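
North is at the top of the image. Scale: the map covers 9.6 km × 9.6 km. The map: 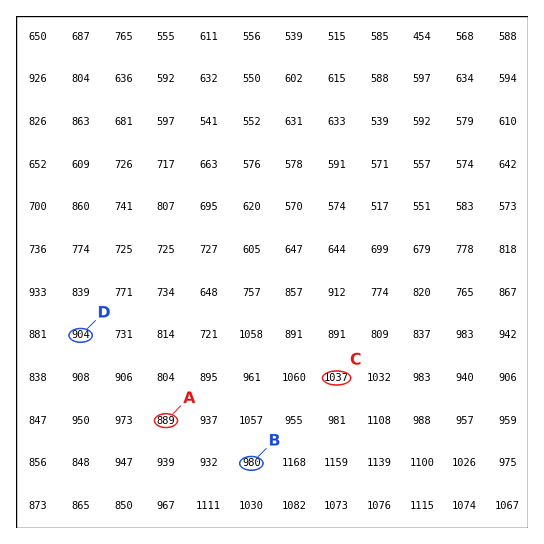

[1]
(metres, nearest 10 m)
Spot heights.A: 890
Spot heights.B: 980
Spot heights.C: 1040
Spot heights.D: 900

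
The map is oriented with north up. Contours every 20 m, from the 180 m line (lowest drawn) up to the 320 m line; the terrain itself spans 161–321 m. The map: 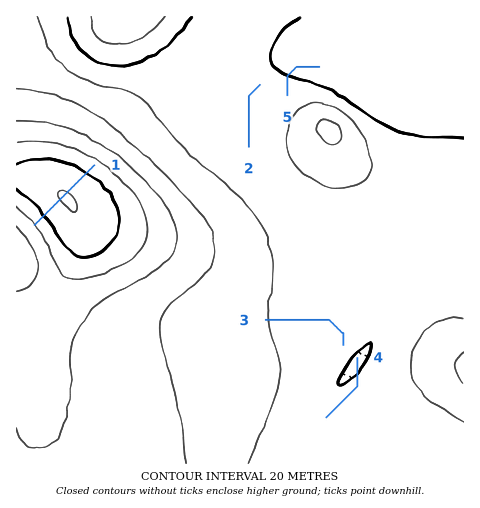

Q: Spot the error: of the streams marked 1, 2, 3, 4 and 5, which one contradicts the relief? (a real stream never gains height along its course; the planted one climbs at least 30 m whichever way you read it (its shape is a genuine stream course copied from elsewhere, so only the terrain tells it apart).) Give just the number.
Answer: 1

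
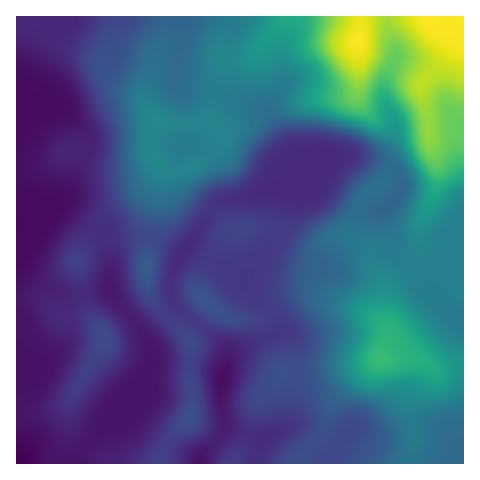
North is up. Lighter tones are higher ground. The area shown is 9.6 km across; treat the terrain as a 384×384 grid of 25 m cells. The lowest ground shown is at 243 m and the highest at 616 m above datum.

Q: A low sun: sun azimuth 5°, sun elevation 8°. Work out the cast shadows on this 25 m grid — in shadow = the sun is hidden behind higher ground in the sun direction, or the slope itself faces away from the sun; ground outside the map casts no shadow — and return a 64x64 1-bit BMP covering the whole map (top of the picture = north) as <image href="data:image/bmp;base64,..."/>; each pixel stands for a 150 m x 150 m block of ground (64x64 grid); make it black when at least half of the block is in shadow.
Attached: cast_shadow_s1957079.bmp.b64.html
<image width="64" height="64" href="data:image/bmp;base64,Qk0+AgAAAAAAAD4AAAAoAAAAQAAAAEAAAAABAAEAAAAAAAACAAATCwAAEwsAAAIAAAAAAAAA////AAAAAAAAAAAAAAAAAAAAAAAAAAAAAAAAAAAAAAAAAAAAAAAAAAAAAAAAAAAAAAAAAAAAAAAAAAAAAABgAAAAAAAAAPAAAAAAAAAA8AAAAAAAAADwAAAAAAAAAPgAAAAAAAAAPAAAAAAAAAAOAAAAAAAAAAAAAAAAAAAAAAAAAAAAAAAAAAAAAAAAAAAAAAAAAAAAAAAAAAAAAAAAAAAAAAAAAAAAAAAAAAAAAAAAAAAAAAAAAAAAAAAAAAAAAAAAAAAAAAAAAAAAAAAAAAAAAAAAAAAAAAAAAAAAAAAAAAAAAAAAAAAAAAAAAAAAAAAAAAAAAAAAAAAAAAAAAAAAAAAAAAAAAAAAAAAAAAAAAAAAAAAAAAAAAAAAAAAAAAAAAAAAAAAAAAAAAAAAAAAAAAAAAAAAAAAAPAAAAAAAAAA+AAAAQQAAAD8AAADhAAAADgAHAOAAAAAAAA/A4AAAAAAAP/HAAAAAAAD/+MAAAAAAAf/4AAAAAAAD//gAAAAAAAP/+AAAAAAAA//gAAAAAAAD/8EAAAAAAAD/gwAAAAAAAAADAAAAAAAAAAIAAAAAAAAAAAAAAAAAAAAAAAAAAAAAAAAAAAAAAAAcAAAAAAAAABwAAAAAAAAAAAAAAAAAAAAAAAAAAAAAAAAAAAAAAAAAAAAAAAAAAAAAAAAAAAAAAAAAAA=="/>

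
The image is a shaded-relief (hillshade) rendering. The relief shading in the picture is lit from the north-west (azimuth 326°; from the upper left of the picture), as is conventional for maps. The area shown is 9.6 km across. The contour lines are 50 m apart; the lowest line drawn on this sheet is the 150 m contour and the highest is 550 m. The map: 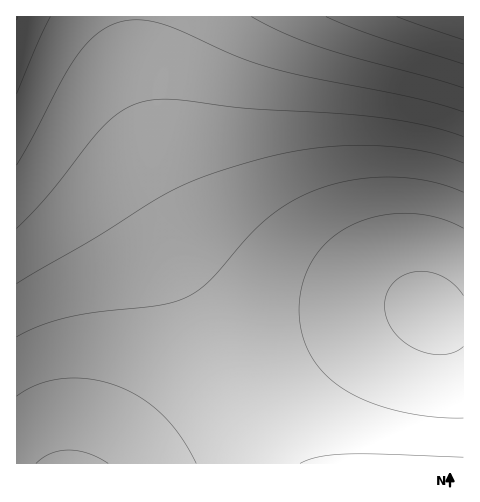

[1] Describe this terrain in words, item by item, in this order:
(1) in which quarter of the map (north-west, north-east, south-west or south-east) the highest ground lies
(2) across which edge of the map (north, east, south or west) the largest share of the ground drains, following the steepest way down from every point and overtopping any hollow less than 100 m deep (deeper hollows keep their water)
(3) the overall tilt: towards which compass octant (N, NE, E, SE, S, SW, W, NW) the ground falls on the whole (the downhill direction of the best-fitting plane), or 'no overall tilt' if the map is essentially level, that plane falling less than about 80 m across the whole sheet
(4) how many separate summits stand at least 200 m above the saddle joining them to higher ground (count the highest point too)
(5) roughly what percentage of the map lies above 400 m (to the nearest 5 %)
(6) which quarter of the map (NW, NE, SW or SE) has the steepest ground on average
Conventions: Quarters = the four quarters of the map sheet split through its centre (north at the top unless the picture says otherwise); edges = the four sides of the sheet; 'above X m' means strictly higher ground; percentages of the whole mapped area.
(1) Look to the north-east quarter for the highest ground.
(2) Most of the ground drains across the eastern edge.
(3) The general tilt is down to the south (the land rises towards the north).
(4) There is 1 summit with 200 m or more of prominence.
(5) About 10 % of the map lies above 400 m.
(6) The north-east quarter is the steepest part of the map.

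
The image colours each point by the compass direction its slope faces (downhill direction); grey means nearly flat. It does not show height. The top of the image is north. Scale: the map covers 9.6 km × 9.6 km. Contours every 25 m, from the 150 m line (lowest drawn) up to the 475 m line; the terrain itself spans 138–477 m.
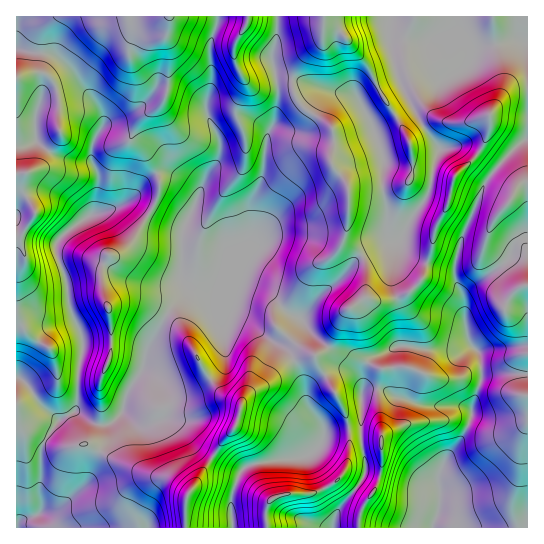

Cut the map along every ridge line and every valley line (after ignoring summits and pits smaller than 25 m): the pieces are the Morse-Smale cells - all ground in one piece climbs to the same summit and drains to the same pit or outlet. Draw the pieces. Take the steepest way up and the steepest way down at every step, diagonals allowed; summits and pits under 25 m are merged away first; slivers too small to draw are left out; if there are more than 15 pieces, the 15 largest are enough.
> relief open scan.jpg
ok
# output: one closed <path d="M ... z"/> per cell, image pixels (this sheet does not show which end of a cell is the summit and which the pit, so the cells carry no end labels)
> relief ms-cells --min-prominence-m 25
<path d="M217 16l-160 0-13 11-3 8-1 31-3 5 10 4 5 4 7 18 1 38-11 16 14 8 11 2 15 0 6 5 4 9 0 12-5 28 19-6 13-6 8 0 31 18 19 6 21-49 11-13 4-12-1-15-11-20-3-11 7-26-3-34 8-22z"/><path d="M527 237l-8 3-6 6-4 12-8 9-36 24-1 26 3 17 4 13-14 4-62-4-8 5-13 4-7 7-5 21-3-9-28-26-4-1-11 7 3 11 22 37 9 25 7 0 4-3 0-34 6-2 16 0 14 8 9 2 16 6 43 2 7 4 0 6-7 16-18 25-8 17 1 28-7 20 1 5 94-1z"/><path d="M291 80l-14 1 0 24-2 17-8 16-4 37-11 28 0 34-16 32-3 12-12 17 0 8 9 10 21 9 20 16 14 7 7 10 3 1 11-4 9 1 13-9-20-17-7-12 14-17 20-17 26-29-17-13 4-19 1-25-2-15-14-16-2-6 2-11-1-23-25-16-8-9-6-11z"/><path d="M459 33l-8 0-22 8-40-3 7 33 5 15 22 40 17 23-7 17-4 25-18 27-12 27 7 10 12 6 28 7 8 4 10-41 20-46 17-23 27-24 0-95-7-3-7 0-43 9z"/><path d="M134 203l-8 0-13 6-24 7-24 17-9 12 1 12 10 24 2 26 14 32 0 12-6 27 0 27-2 6 16 12 8 2 14-2 8-9 7-23 15-22 2-15 23-43 24-24-5-2-6-7 0-43 3-6-33-14z"/><path d="M247 16l-30 1 0 8-8 22 3 34-7 26 3 11 11 20 1 15-4 12-11 13-24 57 2 46 10 7 18 4 10 7 11-16 4-14 15-27 1-39 9-22 6-43 8-16 2-17 0-23-2-3-24 5-10-9-5-10-3-15 4-12 10-13z"/><path d="M399 80l-24 11-10 6-4 7-10-9-17-3-37-12-5 1 1 10 6 11 8 9 25 16 1 23-2 11 2 6 14 16 2 15-1 25-4 19 18 14 27-13 9-2 3-3 10-20 18-27 4-25 7-16-21-31z"/><path d="M122 412l-15 15 0 12-12 22-8 22-29 26-16 3-17 7-8 6 0 3 168-1 2-30 25-40-10-6-24-26-9-5-4-1-16 5-12 0z"/><path d="M74 323l-25 8-8 7-22 39-3 1 1 149 8-8 17-7 16-3 20-17 9-9 8-22 12-22 0-15-8 1-8-2-16-12 2-6 0-27 6-27 0-12-4-12z"/><path d="M398 241l-9 2-26 12 4 14-2 29-21 16-16 32 31 29 3 9 5-21 7-7 13-4 8-5 62 4 15-5-5-12-3-32-8-19-1-10-5-4-20-4-20-8-9-7z"/><path d="M383 389l-16 0-6 5 0 48 20-1 2 21-4 20-18 28-2 17 74 1 7-25-1-28 8-17 18-25 7-16 0-6-7-4-43-2-16-6-9-2z"/><path d="M49 151l-9 15-15 7-4 6 2 12 9 14 3 9-11 17-8 6 1 140 24-39 8-7 12-6 15-2-7-16-2-26-10-24-1-12 9-12 28-18 3-8 3-32-4-9-6-5-15 0-11-2z"/><path d="M221 301l-1 14 5 32 0 14-2 6-20 17-24 8-12-4-14-12-11-4-14 19-5 18 0 4 14 11 12 0 16-5 9 4 28 28 11 6 10-16 13-15 8-28 19-13 20-20 10-6-8-11-14-7-20-16-21-9-7-7z"/><path d="M390 16l-112 0-1 18-5 19 4 25 17-2 0 3 5 2 36 11 17 3 10 9 4-7 34-18-10-36z"/><path d="M294 360l-11 5-20 20-19 13-8 28-13 15-10 14 1 4 27 13 5-5 12-4 49-7 14-13 3-10-17-30-3-18z"/>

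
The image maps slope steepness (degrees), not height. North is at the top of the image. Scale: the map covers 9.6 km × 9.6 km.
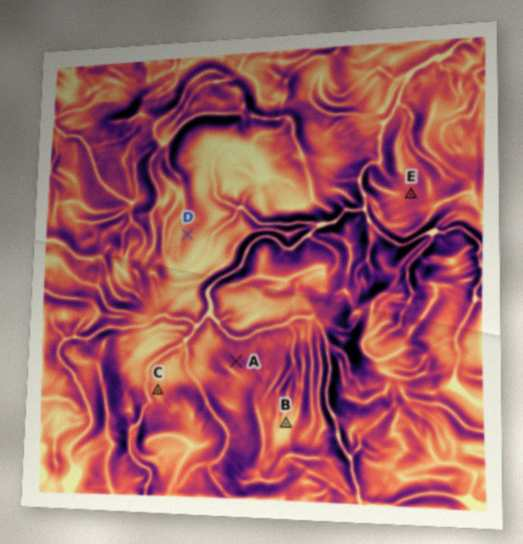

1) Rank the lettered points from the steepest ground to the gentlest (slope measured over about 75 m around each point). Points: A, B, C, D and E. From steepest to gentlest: A E D C B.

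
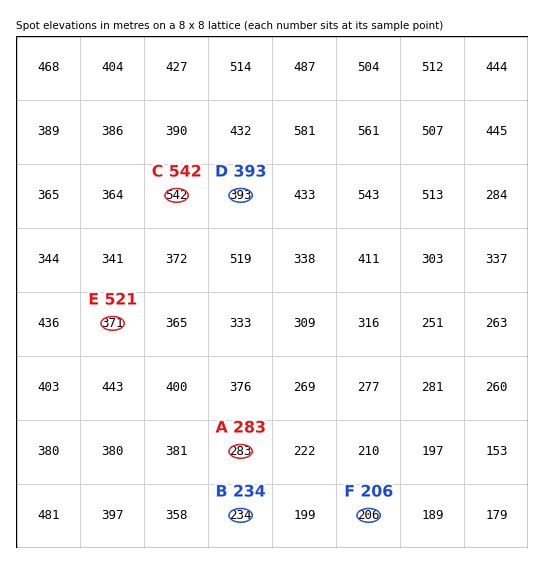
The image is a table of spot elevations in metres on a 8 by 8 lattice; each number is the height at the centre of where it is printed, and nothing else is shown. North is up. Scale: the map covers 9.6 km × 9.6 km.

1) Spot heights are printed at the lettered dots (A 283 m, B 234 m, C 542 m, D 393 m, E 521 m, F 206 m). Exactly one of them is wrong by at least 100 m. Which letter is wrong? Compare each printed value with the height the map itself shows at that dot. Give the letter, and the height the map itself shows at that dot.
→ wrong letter E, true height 371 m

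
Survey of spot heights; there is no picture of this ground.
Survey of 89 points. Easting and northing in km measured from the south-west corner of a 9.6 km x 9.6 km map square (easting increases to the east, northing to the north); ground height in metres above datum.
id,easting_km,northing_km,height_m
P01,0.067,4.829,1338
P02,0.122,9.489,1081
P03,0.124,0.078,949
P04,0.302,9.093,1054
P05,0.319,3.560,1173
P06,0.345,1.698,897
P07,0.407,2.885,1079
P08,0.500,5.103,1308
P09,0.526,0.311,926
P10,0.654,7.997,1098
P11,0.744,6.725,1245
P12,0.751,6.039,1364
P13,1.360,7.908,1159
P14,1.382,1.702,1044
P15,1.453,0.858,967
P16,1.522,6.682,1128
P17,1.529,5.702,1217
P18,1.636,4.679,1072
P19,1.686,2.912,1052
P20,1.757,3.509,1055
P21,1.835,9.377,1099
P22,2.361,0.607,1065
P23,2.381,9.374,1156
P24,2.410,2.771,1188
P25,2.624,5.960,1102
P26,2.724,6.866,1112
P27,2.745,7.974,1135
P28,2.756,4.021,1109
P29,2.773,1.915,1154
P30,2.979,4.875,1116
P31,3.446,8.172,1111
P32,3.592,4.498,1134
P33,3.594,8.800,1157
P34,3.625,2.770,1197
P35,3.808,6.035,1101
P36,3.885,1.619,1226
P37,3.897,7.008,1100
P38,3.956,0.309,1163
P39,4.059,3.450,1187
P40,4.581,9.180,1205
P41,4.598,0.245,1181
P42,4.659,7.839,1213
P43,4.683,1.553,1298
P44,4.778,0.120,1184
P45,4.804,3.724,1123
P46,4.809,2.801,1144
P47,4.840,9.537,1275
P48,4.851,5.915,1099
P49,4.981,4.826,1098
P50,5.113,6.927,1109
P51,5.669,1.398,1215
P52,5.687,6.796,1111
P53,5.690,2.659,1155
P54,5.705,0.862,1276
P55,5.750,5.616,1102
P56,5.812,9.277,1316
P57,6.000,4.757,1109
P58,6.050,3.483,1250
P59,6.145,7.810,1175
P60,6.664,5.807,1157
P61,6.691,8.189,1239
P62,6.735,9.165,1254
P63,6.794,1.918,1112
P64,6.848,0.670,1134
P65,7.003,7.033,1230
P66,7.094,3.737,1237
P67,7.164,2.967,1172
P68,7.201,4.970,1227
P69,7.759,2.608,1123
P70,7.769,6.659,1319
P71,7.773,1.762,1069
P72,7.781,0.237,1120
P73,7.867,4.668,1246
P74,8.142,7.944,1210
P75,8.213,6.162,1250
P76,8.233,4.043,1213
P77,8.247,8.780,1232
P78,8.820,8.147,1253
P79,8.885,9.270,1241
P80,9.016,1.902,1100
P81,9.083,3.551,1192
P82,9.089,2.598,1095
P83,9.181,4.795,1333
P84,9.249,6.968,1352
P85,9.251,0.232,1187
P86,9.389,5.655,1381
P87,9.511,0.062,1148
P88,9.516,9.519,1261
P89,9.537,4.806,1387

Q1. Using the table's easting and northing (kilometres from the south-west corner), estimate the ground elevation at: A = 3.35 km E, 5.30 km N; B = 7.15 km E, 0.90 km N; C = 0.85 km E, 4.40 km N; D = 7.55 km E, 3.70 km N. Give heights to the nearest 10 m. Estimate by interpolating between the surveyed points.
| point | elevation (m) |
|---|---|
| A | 1130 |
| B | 1140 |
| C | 1160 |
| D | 1230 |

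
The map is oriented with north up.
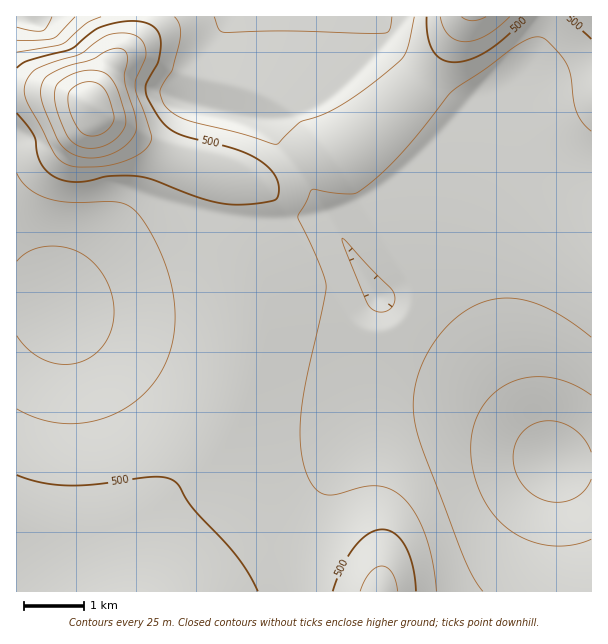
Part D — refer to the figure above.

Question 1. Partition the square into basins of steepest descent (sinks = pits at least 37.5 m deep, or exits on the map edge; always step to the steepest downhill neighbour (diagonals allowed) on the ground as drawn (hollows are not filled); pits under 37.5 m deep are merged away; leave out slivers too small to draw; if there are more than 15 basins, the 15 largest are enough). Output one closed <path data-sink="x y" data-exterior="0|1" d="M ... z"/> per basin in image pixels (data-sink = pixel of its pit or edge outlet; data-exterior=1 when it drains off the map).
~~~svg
<path data-sink="554 462" data-exterior="0" d="M591 16l-455 1-2 15-6 13-26 35-11 18-1 7 14 15 42 22 30 15 33 12 10 1 5 4 2 30-3 18 12 32 6 33 0 36-3 22-8 32-12 33-24 45-22 31-22 26-10 18-1 37 4 25 449-1z"/><path data-sink="60 306" data-exterior="0" d="M35 90l-19 0 0 426 58 20 16 18 20 38 31 0-2-53 3-14 8-13 36-44 18-28 20-45 11-35 6-37 0-36-6-33-12-32 3-18 0-27-7-7-10-1-33-12-72-37-18-18-8-5-15-5z"/><path data-sink="24 17" data-exterior="1" d="M135 16l-118 0-1 73 47 3 15 5 11 7 3-9 18-29 18-21 8-19z"/>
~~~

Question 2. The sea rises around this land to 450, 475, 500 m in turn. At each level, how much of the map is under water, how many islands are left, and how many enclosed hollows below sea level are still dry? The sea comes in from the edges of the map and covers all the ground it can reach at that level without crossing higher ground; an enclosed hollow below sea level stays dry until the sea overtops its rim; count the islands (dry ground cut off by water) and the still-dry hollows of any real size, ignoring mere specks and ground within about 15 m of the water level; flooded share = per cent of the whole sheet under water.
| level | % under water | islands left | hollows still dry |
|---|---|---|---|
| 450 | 17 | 0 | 0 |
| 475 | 54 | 0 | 0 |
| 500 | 84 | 0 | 0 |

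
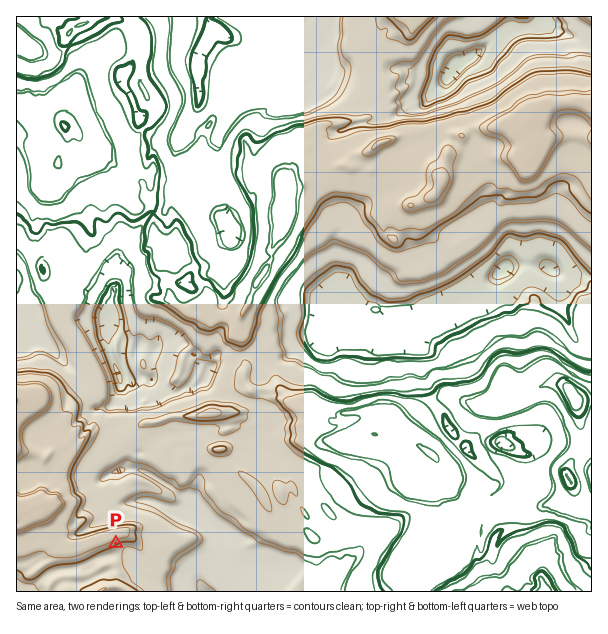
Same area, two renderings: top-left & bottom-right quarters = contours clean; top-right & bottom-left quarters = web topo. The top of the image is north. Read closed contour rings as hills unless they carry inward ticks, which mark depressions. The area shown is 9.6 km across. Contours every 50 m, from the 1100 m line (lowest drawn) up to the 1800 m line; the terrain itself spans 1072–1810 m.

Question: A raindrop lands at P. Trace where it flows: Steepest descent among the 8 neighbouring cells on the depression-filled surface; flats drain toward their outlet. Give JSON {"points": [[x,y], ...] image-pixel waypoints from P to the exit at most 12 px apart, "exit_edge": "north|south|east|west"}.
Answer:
{"points": [[116, 543], [128, 551], [140, 563], [152, 569], [164, 578], [176, 578], [188, 578], [200, 584], [206, 591]], "exit_edge": "south"}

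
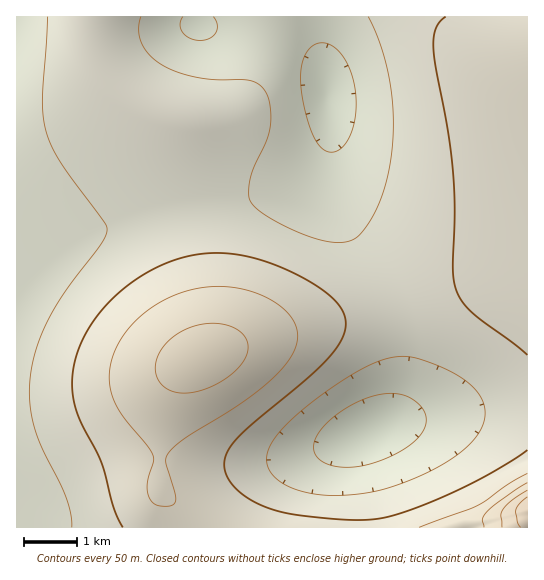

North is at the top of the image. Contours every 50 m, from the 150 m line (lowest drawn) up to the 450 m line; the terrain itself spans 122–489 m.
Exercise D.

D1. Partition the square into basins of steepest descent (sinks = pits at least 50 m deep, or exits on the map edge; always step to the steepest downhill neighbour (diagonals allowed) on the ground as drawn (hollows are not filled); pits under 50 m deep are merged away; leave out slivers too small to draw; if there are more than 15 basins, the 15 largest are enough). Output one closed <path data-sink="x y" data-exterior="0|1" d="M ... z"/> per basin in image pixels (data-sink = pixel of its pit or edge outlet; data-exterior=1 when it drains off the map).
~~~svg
<path data-sink="327 95" data-exterior="0" d="M527 16l-436 1 0 30 4 14 8 14 11 13 21 16 20 9 16 4 4 4 4 52 26 148 2 29-2 6 57-19 100-24 60-18 106-28z"/><path data-sink="17 22" data-exterior="1" d="M90 16l-74 1 0 510 190 1-4-5-36-26-6-6-1-8 2-53 8-36 10-19 12-12 10-4 6-9 0-17-6-39-22-121-3-48-5-8-22-6-26-15-20-21-8-14-4-14z"/><path data-sink="370 431" data-exterior="0" d="M527 268l-105 27-60 18-100 24-51 16-20 10-16 19-10 25-5 36 0 48 47 37 320 0z"/>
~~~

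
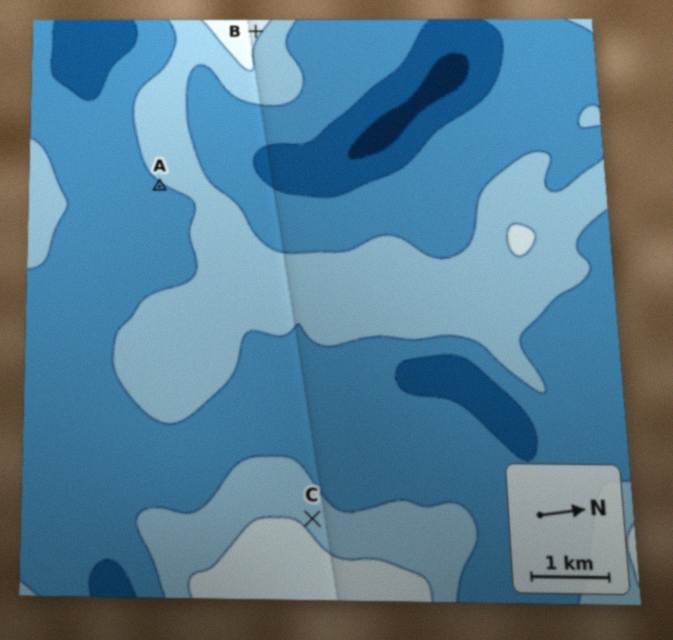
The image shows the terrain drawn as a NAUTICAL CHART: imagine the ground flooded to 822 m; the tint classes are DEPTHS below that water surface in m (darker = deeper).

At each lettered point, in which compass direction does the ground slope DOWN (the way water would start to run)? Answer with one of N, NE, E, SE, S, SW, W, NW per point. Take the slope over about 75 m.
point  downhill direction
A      SE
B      NE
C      NW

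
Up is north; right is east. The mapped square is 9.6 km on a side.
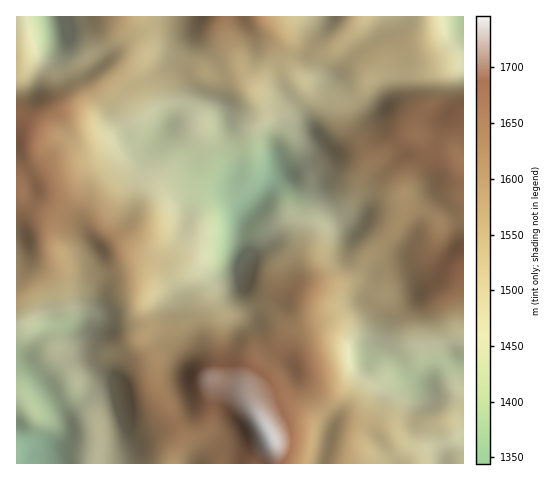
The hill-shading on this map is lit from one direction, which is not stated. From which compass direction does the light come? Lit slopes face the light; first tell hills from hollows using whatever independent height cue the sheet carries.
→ E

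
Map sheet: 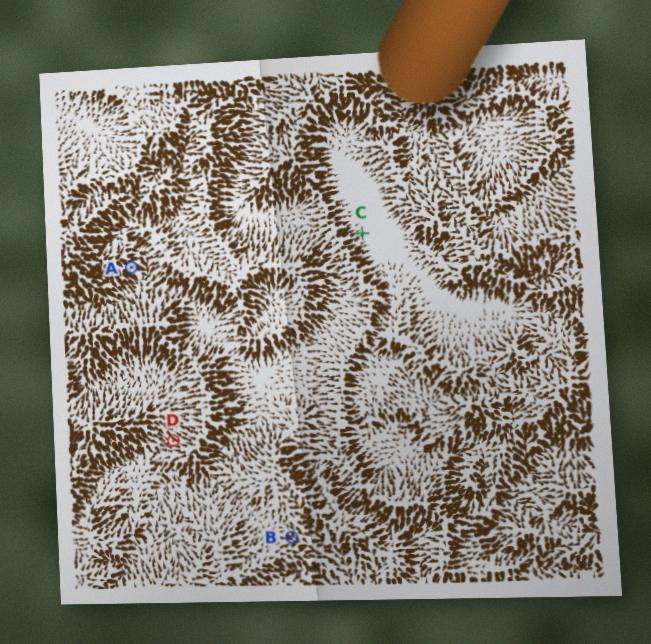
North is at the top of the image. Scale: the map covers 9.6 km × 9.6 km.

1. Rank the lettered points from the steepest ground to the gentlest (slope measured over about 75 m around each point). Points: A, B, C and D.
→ A D B C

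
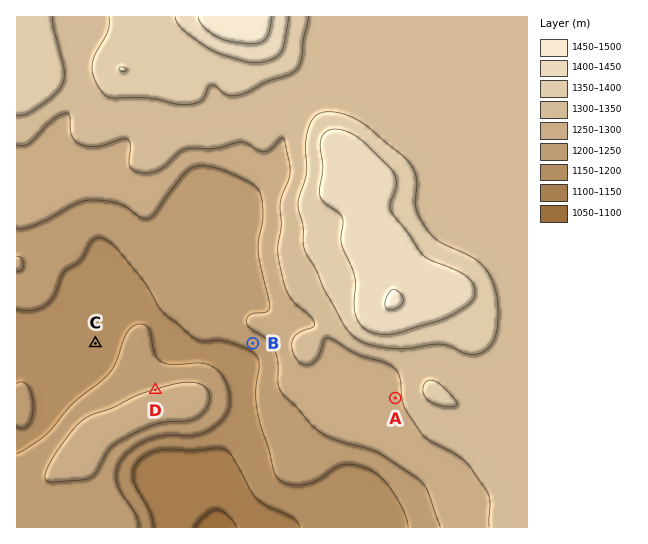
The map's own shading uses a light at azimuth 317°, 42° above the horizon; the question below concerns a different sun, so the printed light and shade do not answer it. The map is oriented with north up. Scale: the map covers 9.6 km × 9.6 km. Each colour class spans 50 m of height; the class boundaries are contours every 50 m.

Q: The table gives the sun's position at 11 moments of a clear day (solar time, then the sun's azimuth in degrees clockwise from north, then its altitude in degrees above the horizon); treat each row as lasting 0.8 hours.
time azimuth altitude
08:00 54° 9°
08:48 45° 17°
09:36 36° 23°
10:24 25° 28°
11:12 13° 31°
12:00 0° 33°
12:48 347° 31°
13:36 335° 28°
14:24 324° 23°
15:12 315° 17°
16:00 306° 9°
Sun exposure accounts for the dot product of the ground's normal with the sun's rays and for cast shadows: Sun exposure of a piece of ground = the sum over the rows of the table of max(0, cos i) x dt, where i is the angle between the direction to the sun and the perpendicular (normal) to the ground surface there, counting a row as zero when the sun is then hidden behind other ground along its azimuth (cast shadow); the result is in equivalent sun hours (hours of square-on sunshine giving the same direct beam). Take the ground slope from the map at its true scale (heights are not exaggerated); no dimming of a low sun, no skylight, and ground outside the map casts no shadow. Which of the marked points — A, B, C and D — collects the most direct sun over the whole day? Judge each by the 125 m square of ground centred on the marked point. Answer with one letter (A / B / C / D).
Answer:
D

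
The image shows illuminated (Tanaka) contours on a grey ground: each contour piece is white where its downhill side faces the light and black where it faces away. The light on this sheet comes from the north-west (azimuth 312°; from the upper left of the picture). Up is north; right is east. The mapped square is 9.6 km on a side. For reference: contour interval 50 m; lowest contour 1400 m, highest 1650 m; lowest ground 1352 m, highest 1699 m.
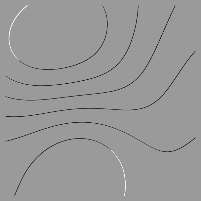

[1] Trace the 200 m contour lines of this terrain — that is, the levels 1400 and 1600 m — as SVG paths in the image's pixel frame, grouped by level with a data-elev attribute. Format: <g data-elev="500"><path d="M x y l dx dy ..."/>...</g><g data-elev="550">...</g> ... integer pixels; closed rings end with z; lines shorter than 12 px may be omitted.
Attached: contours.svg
<g data-elev="1400"><path d="M15 195l12-24 13-17 20-12 20-4 10 2 10 3 9 5 7 7 5 9 3 9 1 22"/></g><g data-elev="1600"><path d="M6 76l17 8 22 2 36-5 25-8 13-10 9-14 7-21 3-22"/></g>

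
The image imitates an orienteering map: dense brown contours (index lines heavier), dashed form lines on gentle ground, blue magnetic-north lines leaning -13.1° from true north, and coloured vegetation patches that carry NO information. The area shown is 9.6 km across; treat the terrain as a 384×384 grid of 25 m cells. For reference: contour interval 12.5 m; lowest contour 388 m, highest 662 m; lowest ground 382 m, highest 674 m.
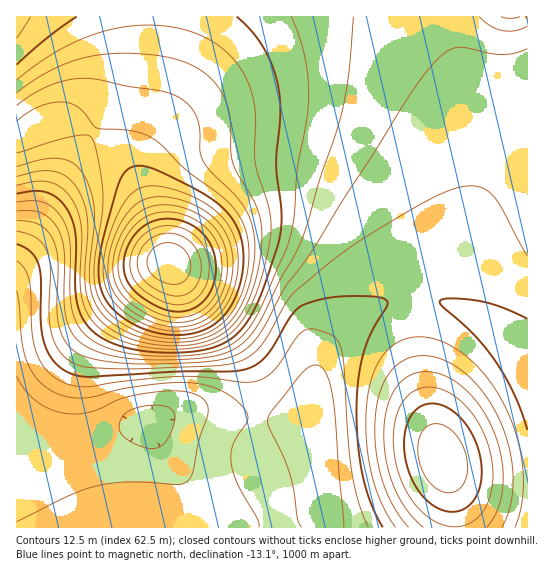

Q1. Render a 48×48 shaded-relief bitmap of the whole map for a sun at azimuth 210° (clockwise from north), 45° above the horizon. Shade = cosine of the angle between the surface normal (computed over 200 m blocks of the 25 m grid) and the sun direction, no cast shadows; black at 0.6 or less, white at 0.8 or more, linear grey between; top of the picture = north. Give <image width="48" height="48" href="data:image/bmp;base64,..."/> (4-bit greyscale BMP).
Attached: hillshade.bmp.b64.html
<image width="48" height="48" href="data:image/bmp;base64,Qk32BAAAAAAAAHYAAAAoAAAAMAAAADAAAAABAAQAAAAAAIAEAAATCwAAEwsAABAAAAAAAAAAAAAAABEREQAiIiIAMzMzAERERABVVVUAZmZmAHd3dwCIiIgAmZmZAKqqqgC7u7sAzMzMAN3d3QDu7u4A////AIiIiIiIiIiIh4iIiIiIiImqu7u7qpmId4iIiIiIiIiHeIiIiIiIiJmru7u7qpiHd4iIiIiIiHd3eIiIiIiIiJqru7u6qZh3d4iIiIiId3d3iIiYiIiIiJqru7uqmYd3ZoiIiIiHd3d4iImYiIiIiJqru7qpmId2ZoiIiIh3d3d4iJmIiIh3iZqru6qZiHdmZoiIiIh3d3eIiJiIiId3iZqqqqqYh3ZmZoiIiIiHd3iIiIiIiId4iaqqqqmId2ZVZoiIiIiHd3iIiIiIiId4iaqqqpmHdmVVVomZmZiIiIiIiIiIiIiIiaqqqZh3ZlVVVpmZmZmYiZmZiIiIiIiImaqpmYh2ZVVVZpmqqqqZmqmZmZmZmIiImaqZmId2ZVVVZpqqq6qqu7uqqqqpmYiImamZiHdmVVVWZ6qru7u7zMzMzLu6mYiImZmZiHdmVVVWd6q7u7vM3d3u3dy6mYiImZmYh3ZmVVVmeKq7u7zN7u///ty6mYiJmZmYh3ZmZmZniKq7u8ze7////ty6mIiJmZmIh3ZmZmZ3iKqru83e7////tupmIiJmZmIh3dmZnd4iKqru83u///+7cupiIiJmZmIh3d3d3iIiaqqu83u7/7t3KmYiIiZmZmIiHd3d4iIiaqqu83u7u3cupiHd4iZmZmIiIiIiIiImaqqu83e7d3LqYd3d4iZmZmYiIiIiIiImaqqq8zd3cy6mHZmZ3iZmZmYiIiIiIiJmaqqq7zMzLuph2VVZniZmZmYiIiIiIiJmaqqu7u7uqmHdlVVVniIiZiIiIiIiIiJmaqqu7qqmYh2VUREVniIiIiIiIiIiIiJmbq7u7qpiHZVRDNEVneIiIiIiIiIiIiJmbu7u7qYh2VEMzM0Vnd4iIiIiIiIiIiImbu7u7qYdlQzIiM0Vmd4iIiIiIiIiIiImbu7u7qYdlQzIjNFVmd3iIiIiIiIiIiIibu7u7qYdlQzMzRFZmd3iIiIiIiIiIiIiLu7u6qYd2VEREVWZnd3iIiIiIiIiIiIiLu7u6qYh2VVVVZmZnd4iIiIiIiIiIiIiKu7qqmYh2ZmZmd3d3d4iIiIiIiIiIiIiKqqqpmId3Zmd3d3d3eIiIiIiIiIiIiIiJmqqZmId3d3d3d3d3eIiIiIiIiIiIiIiImZmYiHd3d3iHd3d3eIiIiIiIiIiIiIiIiIiIiHd3d4h3d3d3eIiIiIiIiIiIiIiHd4iId3d3eHd3d3d3d4iIiIiIiIiIiIiHd3d3d3d3d3d3d3d3d4iIiIiIiIiIiIiGd3d3d3d3d3d3d3d3d3iIiIiIiIiIiIiHdnd3d3d3d3d3d3d3d3iIiIiIiIiIiIiHd2d3d3d3d3d3d3d3d3iIiIiIiIiIiIiHd3d3d3d3d3d3d3d3d3iIiIiIiIiIiJmHd3d3d3d3d3d3d3d3d3iIiIiIiIiImZmYd3d3d3d3d3d3d3d3d3iIiIiIiIiJmZmYiHd3d3d3d3d3d3d3d4iIiIiIiIiZmqqoiHd3d3d3d3d3d3d3d4iIiIiIiIiZqqqg=="/>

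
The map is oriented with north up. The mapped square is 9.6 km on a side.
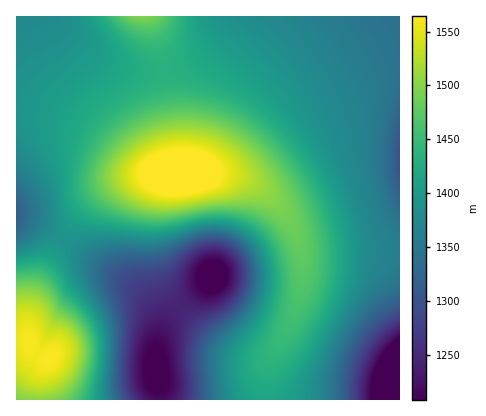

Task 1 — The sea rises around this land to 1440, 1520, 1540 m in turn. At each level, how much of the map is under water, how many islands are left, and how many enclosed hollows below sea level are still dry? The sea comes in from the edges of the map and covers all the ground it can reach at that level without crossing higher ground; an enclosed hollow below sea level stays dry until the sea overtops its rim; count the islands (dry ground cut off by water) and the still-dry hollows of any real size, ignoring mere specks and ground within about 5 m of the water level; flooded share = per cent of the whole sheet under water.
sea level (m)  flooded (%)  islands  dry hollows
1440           72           1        0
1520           91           1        0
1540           94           1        0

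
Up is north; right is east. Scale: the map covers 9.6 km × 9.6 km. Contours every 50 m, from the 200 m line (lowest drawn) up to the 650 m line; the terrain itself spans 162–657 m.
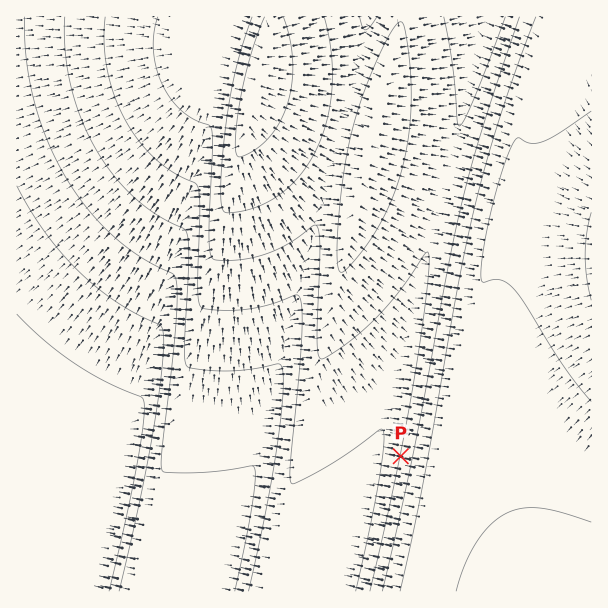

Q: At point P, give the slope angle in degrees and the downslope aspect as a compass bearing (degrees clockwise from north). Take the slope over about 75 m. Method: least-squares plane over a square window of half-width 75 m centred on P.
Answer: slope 13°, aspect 281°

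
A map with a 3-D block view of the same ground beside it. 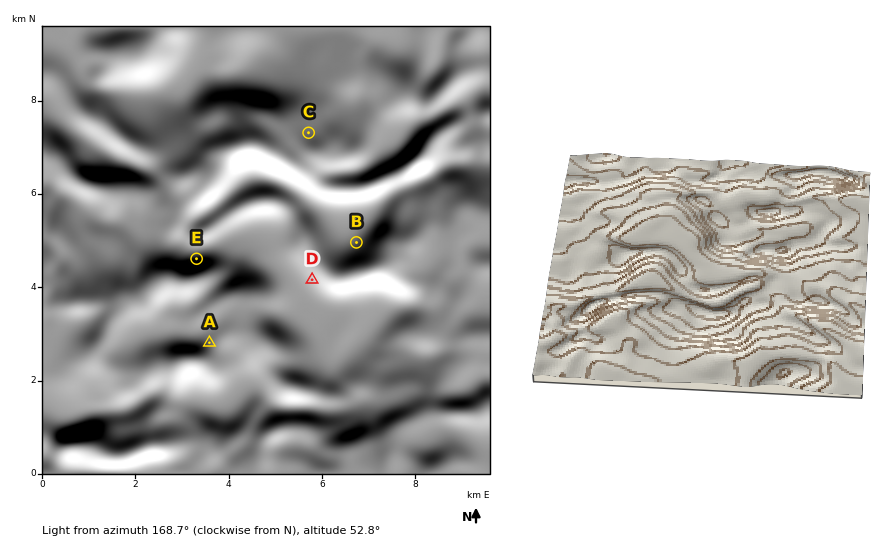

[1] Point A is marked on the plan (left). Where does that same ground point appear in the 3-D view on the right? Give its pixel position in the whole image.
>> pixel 752 223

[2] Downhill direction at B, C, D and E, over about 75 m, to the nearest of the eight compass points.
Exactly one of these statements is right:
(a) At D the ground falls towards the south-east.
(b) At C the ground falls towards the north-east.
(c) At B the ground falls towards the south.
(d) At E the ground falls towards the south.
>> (b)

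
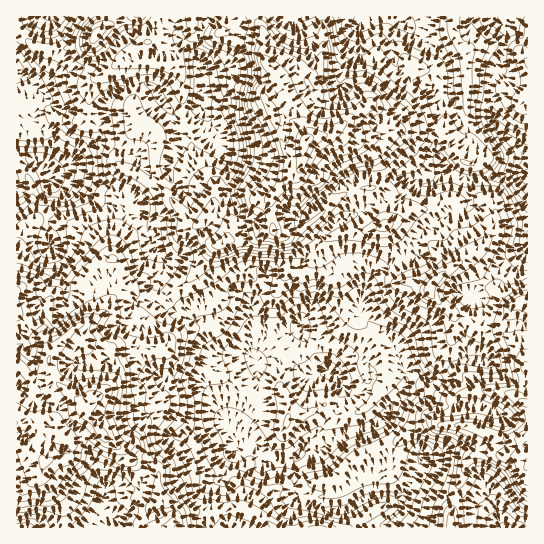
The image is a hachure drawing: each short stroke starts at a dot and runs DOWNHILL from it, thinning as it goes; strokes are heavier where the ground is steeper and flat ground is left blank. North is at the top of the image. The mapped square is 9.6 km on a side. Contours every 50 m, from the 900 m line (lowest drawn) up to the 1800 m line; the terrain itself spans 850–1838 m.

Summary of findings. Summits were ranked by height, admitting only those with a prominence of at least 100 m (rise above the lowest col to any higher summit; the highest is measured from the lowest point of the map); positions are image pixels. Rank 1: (305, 143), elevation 1838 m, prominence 988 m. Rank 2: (86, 409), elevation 1684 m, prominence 422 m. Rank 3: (433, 283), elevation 1545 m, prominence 164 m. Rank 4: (97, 34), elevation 1476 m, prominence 164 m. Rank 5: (386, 225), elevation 1476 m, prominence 104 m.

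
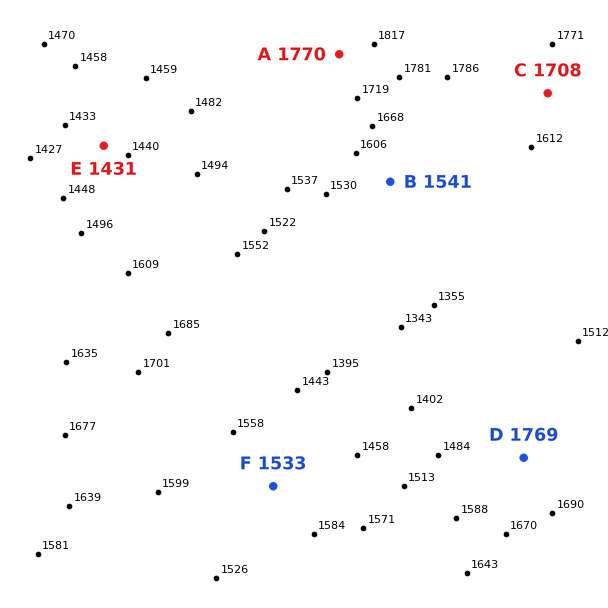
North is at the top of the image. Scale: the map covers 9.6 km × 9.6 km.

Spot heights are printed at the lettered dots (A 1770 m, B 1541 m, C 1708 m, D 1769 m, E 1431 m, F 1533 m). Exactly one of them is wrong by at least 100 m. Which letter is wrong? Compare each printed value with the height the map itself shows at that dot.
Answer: D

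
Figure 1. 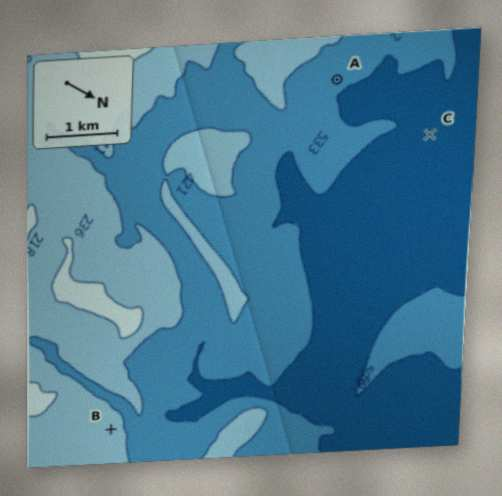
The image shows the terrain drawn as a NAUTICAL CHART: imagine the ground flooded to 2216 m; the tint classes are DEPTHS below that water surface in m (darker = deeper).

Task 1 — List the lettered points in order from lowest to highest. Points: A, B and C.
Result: C A B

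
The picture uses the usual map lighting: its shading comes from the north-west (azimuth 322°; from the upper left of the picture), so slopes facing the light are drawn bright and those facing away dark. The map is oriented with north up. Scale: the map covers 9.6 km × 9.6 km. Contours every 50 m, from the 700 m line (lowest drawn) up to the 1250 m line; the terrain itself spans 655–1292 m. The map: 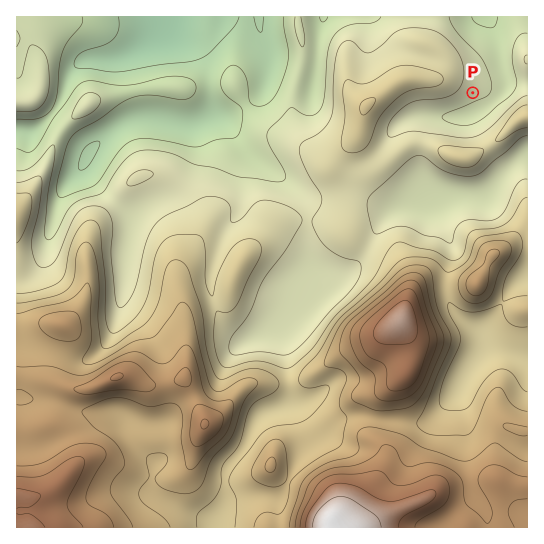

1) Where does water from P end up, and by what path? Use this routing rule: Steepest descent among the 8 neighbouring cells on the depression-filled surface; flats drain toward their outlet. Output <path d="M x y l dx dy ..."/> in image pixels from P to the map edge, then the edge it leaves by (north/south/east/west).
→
<path d="M473 93l5 5 0 7 12 0 15-15 1-3 0-10-3-7 0-4-1-1-1-15-2-1-1-11-11-21"/>
exit: north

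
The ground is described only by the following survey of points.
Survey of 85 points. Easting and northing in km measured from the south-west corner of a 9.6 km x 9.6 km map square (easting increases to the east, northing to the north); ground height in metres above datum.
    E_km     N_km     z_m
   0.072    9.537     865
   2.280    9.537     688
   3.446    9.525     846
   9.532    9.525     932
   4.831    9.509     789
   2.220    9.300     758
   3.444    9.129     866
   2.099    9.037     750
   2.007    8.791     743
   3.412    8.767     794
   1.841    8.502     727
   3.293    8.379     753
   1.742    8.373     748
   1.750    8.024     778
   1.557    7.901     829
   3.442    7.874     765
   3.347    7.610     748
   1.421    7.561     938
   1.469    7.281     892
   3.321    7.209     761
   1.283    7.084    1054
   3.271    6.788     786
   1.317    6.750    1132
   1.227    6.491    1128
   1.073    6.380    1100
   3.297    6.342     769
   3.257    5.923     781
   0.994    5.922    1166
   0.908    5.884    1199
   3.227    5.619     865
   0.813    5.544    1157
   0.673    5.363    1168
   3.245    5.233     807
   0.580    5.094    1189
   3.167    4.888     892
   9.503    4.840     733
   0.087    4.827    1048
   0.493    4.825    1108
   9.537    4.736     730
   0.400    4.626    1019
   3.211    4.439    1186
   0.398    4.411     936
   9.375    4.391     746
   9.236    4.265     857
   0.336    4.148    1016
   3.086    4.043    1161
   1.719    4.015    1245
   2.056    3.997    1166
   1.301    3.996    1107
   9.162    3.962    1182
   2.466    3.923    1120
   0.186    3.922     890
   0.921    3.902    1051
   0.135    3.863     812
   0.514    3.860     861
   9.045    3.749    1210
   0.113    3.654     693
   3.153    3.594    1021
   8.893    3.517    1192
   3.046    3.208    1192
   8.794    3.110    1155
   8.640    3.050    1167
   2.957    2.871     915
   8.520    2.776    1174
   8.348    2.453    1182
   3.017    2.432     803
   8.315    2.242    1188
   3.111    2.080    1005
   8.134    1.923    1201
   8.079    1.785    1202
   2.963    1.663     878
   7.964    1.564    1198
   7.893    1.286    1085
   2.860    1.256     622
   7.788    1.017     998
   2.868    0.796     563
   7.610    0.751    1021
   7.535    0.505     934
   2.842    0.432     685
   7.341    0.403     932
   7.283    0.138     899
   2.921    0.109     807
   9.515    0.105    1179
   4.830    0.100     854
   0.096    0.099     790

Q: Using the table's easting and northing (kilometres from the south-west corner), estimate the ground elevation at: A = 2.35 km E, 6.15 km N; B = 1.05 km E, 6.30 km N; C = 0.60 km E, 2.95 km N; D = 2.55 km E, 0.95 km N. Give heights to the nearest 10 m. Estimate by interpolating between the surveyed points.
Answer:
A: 960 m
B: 1100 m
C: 570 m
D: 590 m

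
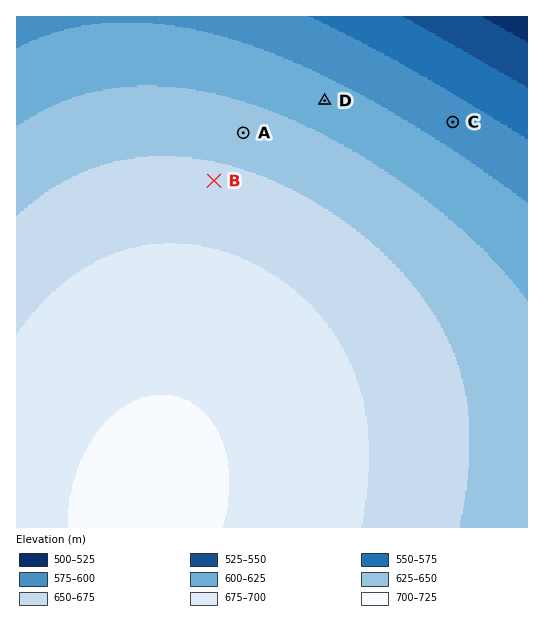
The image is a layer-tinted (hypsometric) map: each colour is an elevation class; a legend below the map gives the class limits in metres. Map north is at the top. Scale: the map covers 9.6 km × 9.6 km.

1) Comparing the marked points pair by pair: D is higher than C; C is lower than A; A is lower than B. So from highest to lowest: B A D C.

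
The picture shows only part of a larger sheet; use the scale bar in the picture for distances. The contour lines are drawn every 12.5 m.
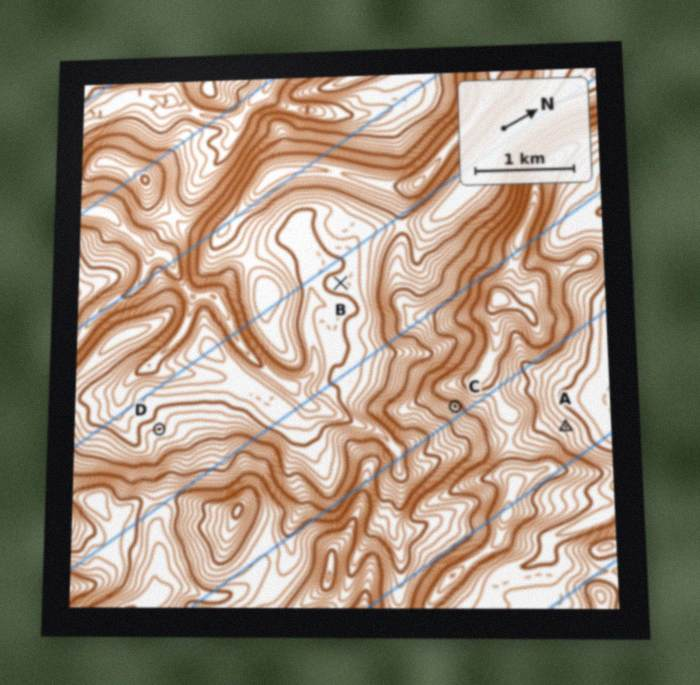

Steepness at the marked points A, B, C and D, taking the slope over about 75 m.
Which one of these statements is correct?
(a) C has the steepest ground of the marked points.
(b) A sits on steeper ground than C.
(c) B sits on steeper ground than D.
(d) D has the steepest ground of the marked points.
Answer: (a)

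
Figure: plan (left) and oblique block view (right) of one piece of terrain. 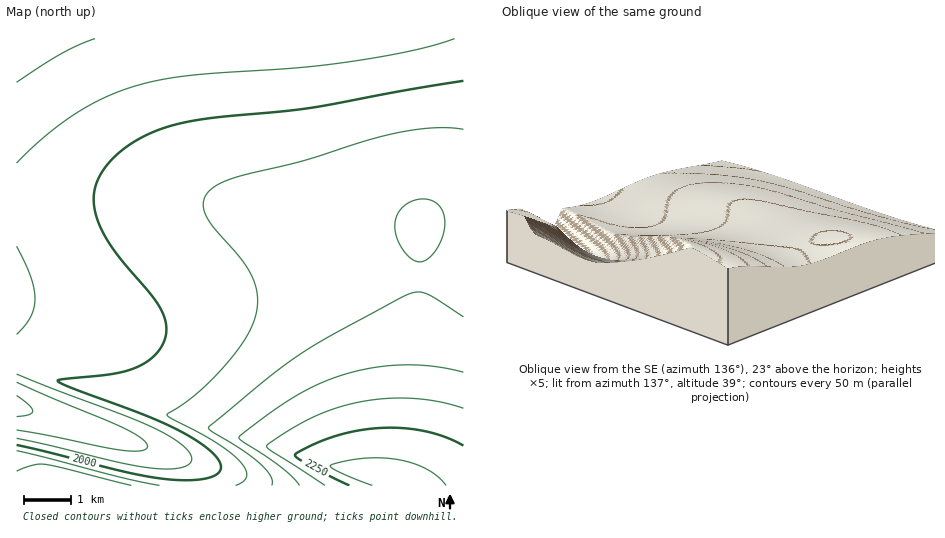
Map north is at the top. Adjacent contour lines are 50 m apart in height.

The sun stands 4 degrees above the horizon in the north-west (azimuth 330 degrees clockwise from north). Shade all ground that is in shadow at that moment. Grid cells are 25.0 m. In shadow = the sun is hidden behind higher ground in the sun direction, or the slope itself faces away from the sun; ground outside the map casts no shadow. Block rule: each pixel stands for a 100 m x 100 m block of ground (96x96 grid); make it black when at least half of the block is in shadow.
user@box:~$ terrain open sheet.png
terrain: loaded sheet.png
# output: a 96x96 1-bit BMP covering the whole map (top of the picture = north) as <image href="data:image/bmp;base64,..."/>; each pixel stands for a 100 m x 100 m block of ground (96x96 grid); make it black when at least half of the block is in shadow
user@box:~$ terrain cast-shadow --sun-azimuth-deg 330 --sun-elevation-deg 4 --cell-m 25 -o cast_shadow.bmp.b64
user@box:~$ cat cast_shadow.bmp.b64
<image width="96" height="96" href="data:image/bmp;base64,Qk2+BAAAAAAAAD4AAAAoAAAAYAAAAGAAAAABAAEAAAAAAIAEAAATCwAAEwsAAAIAAAAAAAAA////AAAAAAAAAAAAAAAA///+AAAAAAAAAAAH///wAAAAAAAAAAD///8AAAAAAAAAAB////gAAAAAAAAAH////4AAAAAAAAAD/////AAAAAAAAAB/////4AAAAAAAAAP/////AAAAAAAAAB/////wAAAAAAAAAP////+AAAAAAAAAB/////wAAAAAAAAAP////+AAAAAAAAAB/////wAAAAAAAAAD////+AAAAAAAAAAH////wAAAAAAAAAAP///8AAAAAAAAAAAf///gAAAAAAAAAAA///8AAAAAAAAAAAB///gAAAAAAAAAAAD//8AAAAAAAAAAAAD//AAAAAAAAAAAAAD/4AAAAAAAAAAAAAD/AAAAAAAAAAAAAAD4AAAAAAAAAAAAAACAAAAAAAAAAAAAAAAAAAAAAAAAAAAAAAAAAAAAAAAAAAAAAAAAAAAAAAAAAAAAAAAAAAAAAAAAAAAAAAAAAAAAAAAAAAAAAAAAAAAAAAAAAAAAAAAAAAAAAAAAAAAAAAAAAAAAAAAAAAAAAAAAAAAAAAAAAAAAAAAAAAAAAAAAAAAAAAAAAAAAAAAAAAAAAAAAAAAAAAAAAAAAAAAAAAAAAAAAAAAAAAAAAAAAAAAAAAAAAAAAAAAAAAAAAAAAAAAAAAAAAAAAAAAAAAAAAAAAAAAAAAAAAAAAAAAAAAAAAAAAAAAAAAAAAAAAAAAAAAAAAAAAAAAAAAAAAAAAAAAAAAAAAAAAAAAAAAAAAAAAAAAAAAAAAAAAAAAAAAAAAAAAAAAAAAAAAAAAAAAAAAAAAAAAAAAAAAAAAAAAAAAAAAAAAAAAAAAAAAAAAAAAAAAAAAAAAAAAAAAAAAAAAAAAAAAAAAAAAAAAAAAAAAAAAAAAAAAAAAAAAAAAAAAAAAAAAAAAAAAAAAAAAAAAAAAAAAAAAAAAAAAAAAAAAAAAAAAAAAAAAAAAAAAAAAAAAAAAAAAAAAAAAAAAAAAAAAAAAAAAAAAAAAAAAAAAAAAAAAAAAAAAAAAAAAAAAAAAAAAAAAAAAAAAAAAAAAAAAAAAAAAAAAAAAAAAAAAAAAAAAAAAAAAAAAAAAAAAAAAAAAAAAAAAAAAAAAAAAAAAAAAAAAAAAAAAAAAAAAAAAAAAAAAAAAAAAAAAAAAAAAAAAAAAAAAAAAAAAAAAAAAAAAAAAAAAAAAAAAAAAAAAAAAAAAAAAAAAAAAAAAAAAAAAAAAAAAAAAAAAAAAAAAAAAAAAAAAAAAAAAAAAAAAAAAAAAAAAAAAAAAAAAAAAAAAAAAAAAAAAAAAAAAAAAAAAAAAAAAAAAAAAAAAAAAAAAAAAAAAAAAAAAAAAAAAAAAAAAAAAAAAAAAAAAAAAAAAAAAAAAAAAAAAAAAAAAAAAAAAAAAAAAAAAAAAAAAAAAAAAAAAAAAAAAAAAAAAAAAAAAAAAAAAAAAAAAAAAAAAAAAAAAAAAAAAAAAAAAAAAAAAAAAAAAAAAAAAAAAAAAAAAAAAAAAAAAAAAAAAAAAAAAAAAAAAAAAAAAAAAAAAAAAAAAAA="/>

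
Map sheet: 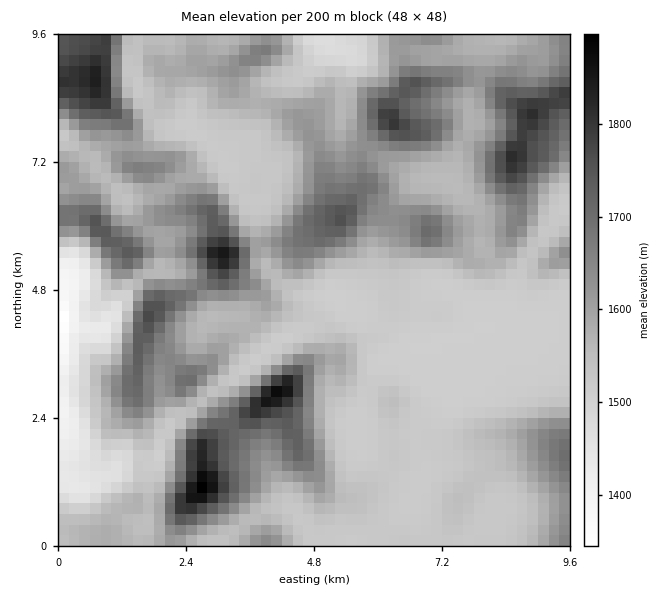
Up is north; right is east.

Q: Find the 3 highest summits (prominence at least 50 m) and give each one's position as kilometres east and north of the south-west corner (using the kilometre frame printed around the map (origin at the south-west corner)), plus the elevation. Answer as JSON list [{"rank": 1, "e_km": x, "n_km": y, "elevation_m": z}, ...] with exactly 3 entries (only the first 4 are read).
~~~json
[{"rank": 1, "e_km": 2.71, "n_km": 1.11, "elevation_m": 1905}, {"rank": 2, "e_km": 4.09, "n_km": 2.86, "elevation_m": 1884}, {"rank": 3, "e_km": 3.11, "n_km": 5.46, "elevation_m": 1860}]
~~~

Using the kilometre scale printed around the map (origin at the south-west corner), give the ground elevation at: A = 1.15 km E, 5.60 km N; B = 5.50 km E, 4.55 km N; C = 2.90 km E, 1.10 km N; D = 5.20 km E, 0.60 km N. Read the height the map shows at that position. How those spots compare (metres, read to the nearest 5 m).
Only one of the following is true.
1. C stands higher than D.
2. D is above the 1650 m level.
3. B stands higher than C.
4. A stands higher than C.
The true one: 1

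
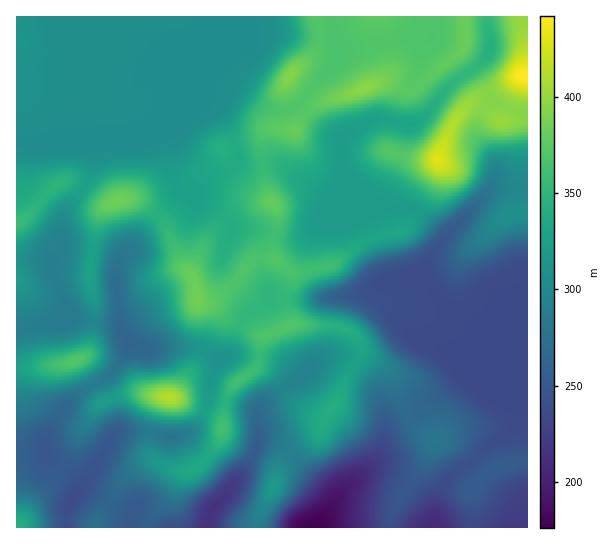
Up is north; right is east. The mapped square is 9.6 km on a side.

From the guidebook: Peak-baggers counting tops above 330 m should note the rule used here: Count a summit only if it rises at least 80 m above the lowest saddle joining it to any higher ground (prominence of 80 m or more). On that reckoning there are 1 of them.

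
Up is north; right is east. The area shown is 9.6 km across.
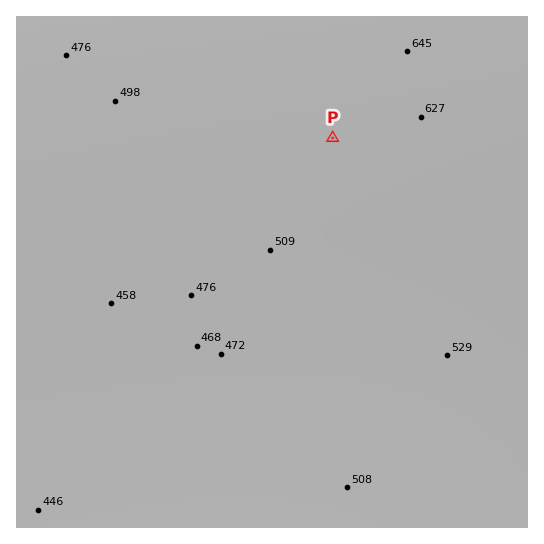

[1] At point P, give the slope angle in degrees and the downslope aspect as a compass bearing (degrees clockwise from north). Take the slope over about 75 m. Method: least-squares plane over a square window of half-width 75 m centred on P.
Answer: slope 2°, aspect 230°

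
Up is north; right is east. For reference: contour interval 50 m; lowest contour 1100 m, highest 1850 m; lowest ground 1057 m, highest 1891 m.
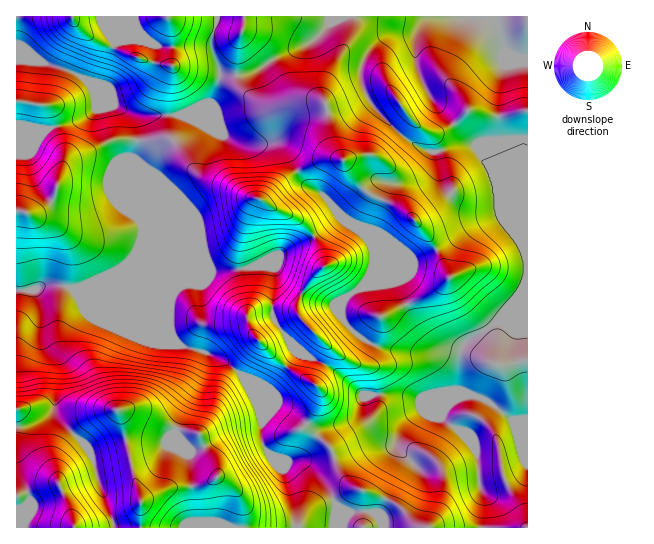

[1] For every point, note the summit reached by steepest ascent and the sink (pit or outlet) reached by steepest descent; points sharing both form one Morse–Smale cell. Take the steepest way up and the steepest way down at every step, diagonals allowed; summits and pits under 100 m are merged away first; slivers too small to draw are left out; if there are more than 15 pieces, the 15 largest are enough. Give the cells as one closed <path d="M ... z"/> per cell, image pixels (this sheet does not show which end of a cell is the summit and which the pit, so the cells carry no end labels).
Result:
<path d="M397 281l-16 4-19 2-15 9-6 10 2 13 15 17 19 11 29 5 40 0 8 3 3 4 0 31 11 5-10 4-41 0-11-4-40 1-3 3-2 10-6 10-32 12-7 7-8 13-7 6-12 4-11-2 13 26 5 17-1 25 232 1 1-202-23-1-10-2-28 18-6 8-2 10-2-8-22-6-11-11-9-13z"/><path d="M527 16l-185 0-11 5-18 20-39 18-20 13-16 3-1 7 10 13 14 8 8 2 13 0 17-4 23 0 3 2 2 9 22-7 13-6 4-6 10 17 25 25 17 12 18 6 7 26 5 7-1 1 8 9 3-1 3 4 5-3 3 2-2 2 18 0-12-3 16 0-3-2 3 0 1 4 9-1-5-2 6 2-1 3 2 1-2 1 4 2-2 4 6 6-2 2 4 2-2 3 13 19 7 19z"/><path d="M366 93l-4 6-13 6-22 8 6 33 10 13-22 1-24 11 12 16 13 6 20 26 21 14 6 8 4 9 0 19-10 17 18-1 16-4 18 40 9 13 11 11 22 6 2 8 4-14 32-22 10 2 22 0 1-64-8-20-15-22 3-1-7-9 2-4-4-2 2-1-2-1 1-3-19-1 4 2-18 1 2-2-3-2-5 3-3-4-3 1-2-4-2 1 1-2-5-4 1-1-5-7-7-26-18-6-17-12-25-25z"/><path d="M29 60l-13 1 0 229 17 1 16-7 13 1 11 4 21-6 28-15 11-11 8-15 2-16-4-9 0-46-6-12 4-12 0-22-6-12-30-14-16-20-20-10-24-8z"/><path d="M235 369l-11 13-11 31-14 20-24-4-40-18-21-2-21 8-20 17 14 12 4 7 6 25 18 50 180-1 1-25-3-11-13-29-11-8-6-9 0-24-4-16-7-16z"/><path d="M137 113l-5 1 5 11 0 22-4 12 6 12 0 46 4 9 0 12-10 19-11 11-16 9-19 8 94-1 32-13 26-2 1-28 11-35 4-7 8 1 22-21 12-8-6-14-10-12-6-2-17 2-19-1-53-28z"/><path d="M54 284l-11 1-10 5 4 5 4 15 0 23 16 29-2 51 18 20 20-16 21-8 21 2 44 20 20 2 5-4 9-16 7-23 13-20-4-6-20-11-34-9-74-32-8-1-13-10-9-13z"/><path d="M341 217l-3 0-25 20-57 29 14 1 5 3-3 44 7 13 8 11 19 18 28 13 31 27 41-1 11 4 41 0 9-3-10-6 0-31-3-4-8-3-40 0-29-5-19-11-13-13-4-6 2-15 4-6 12-7 10-11 4-9 0-19-6-13z"/><path d="M71 16l-54 0-1 43 25 2 28 10 16 8 16 20 24 12 13 4 47 0 27-14 9-25 16-1 0-25 4-17-14 2-24-8-26-6-8-4 3 13 0 35-6 0-23-5-50-21-17-14z"/><path d="M239 269l-26 2-32 13-87 0-20 4-1 2 7 11 13 10 8 1 74 32 34 9 12 6 13 10 25-28-11-18-7-52z"/><path d="M270 267l-19 0-11 3 8 53 11 18-24 28 31 31 19 8 28 20 13 0 25-7 6-4 8-20-31-28-28-13-19-18-8-11-7-13 3-44z"/><path d="M341 16l-268 0-1 2 4 7 17 14 50 21 23 5 6 0 0-35-3-13 8 4 26 6 24 8 14-2-5 38 2 4 8 0 13-6 20-13 34-15 18-20z"/><path d="M34 291l-18 0 1 205 24-9 18-4-2-26 6-11 10-12-18-21 2-51-16-29 0-23z"/><path d="M298 172l-13 7-22 21-8-1-2 2-13 40-1 16 2 12 18-4 19-9 11-8 24-11 28-20-19-24-13-6-6-6z"/><path d="M74 435l-11 11-6 11 2 26-18 4-25 10 1 31 98-1-24-74-4-7z"/>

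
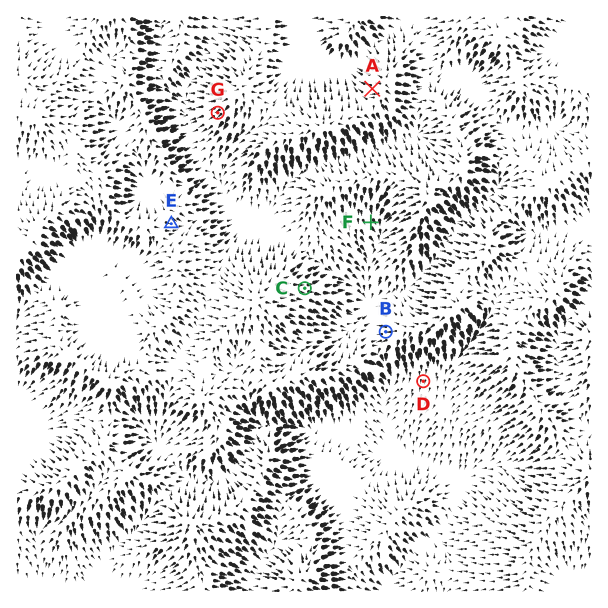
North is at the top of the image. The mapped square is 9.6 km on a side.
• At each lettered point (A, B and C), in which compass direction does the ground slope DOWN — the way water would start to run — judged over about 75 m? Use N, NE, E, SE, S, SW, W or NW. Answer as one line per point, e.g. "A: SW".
A: W
B: W
C: E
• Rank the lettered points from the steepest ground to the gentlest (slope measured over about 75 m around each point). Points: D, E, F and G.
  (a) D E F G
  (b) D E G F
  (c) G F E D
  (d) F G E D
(c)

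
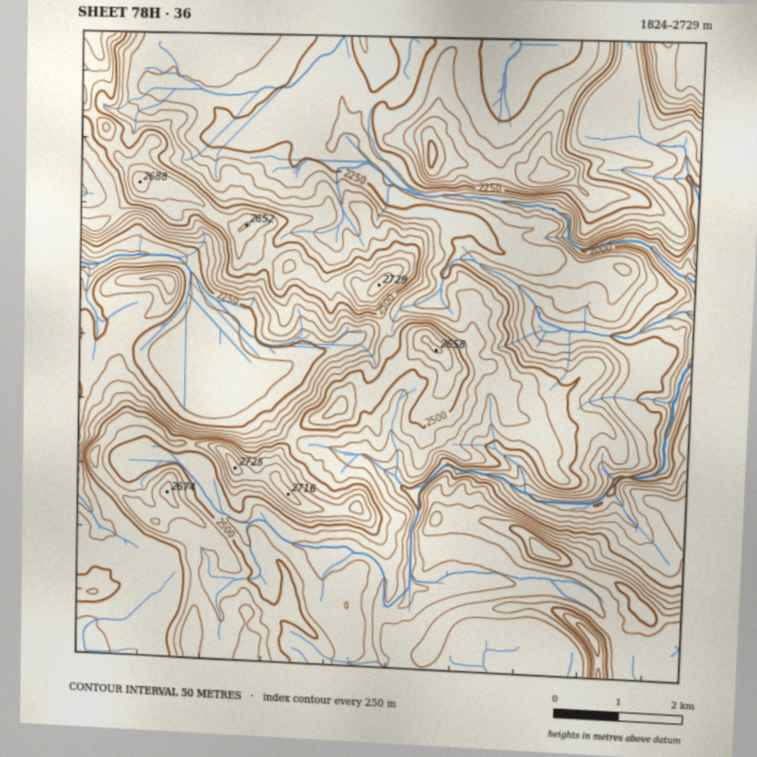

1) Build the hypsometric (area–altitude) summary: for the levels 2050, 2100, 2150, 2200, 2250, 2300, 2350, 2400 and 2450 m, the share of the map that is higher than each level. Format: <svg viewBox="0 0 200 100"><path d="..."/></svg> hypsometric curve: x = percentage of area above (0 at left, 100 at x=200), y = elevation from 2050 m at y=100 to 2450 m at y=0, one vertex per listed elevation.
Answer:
<svg viewBox="0 0 200 100"><path d="M191 100l-5-12-9-13-15-13-22-12-22-12-19-13-23-13-22-12"/></svg>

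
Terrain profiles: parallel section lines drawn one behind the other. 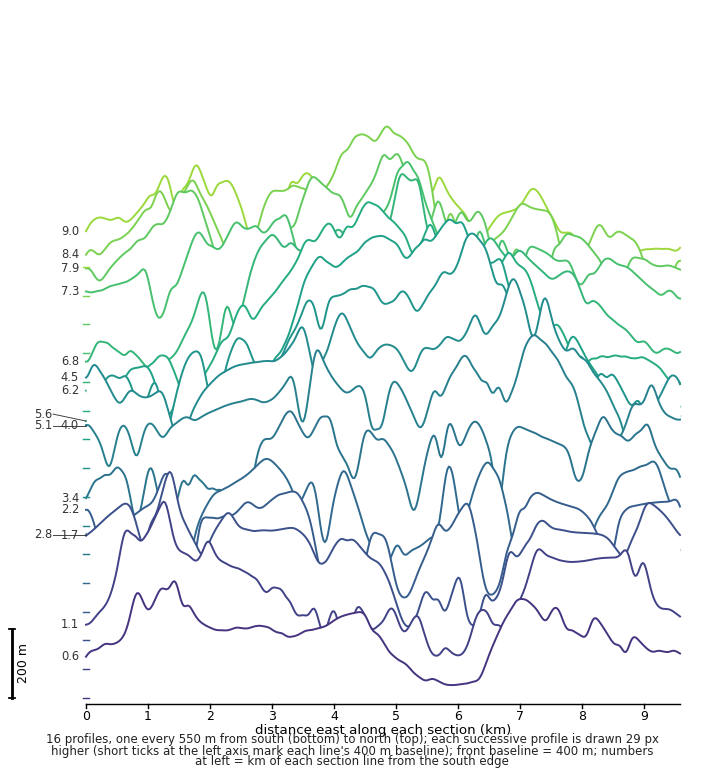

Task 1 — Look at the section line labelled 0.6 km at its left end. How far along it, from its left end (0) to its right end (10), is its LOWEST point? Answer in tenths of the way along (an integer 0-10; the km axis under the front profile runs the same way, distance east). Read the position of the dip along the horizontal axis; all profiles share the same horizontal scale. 6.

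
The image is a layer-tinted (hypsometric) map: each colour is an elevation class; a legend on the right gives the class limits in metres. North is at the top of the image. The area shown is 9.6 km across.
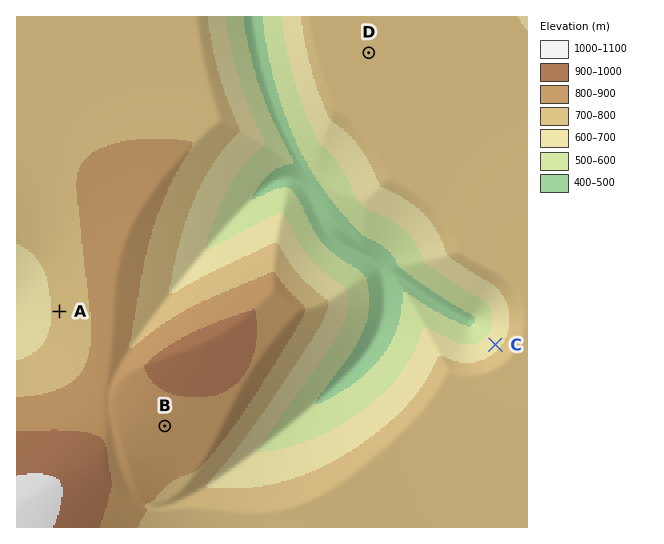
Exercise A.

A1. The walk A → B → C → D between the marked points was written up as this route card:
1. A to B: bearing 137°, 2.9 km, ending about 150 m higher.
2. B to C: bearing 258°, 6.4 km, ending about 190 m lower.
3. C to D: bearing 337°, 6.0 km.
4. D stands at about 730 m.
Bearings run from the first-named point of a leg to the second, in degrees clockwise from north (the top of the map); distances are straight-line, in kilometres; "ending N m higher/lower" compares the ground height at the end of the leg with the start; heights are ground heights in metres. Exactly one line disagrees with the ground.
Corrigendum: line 2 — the bearing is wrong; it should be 076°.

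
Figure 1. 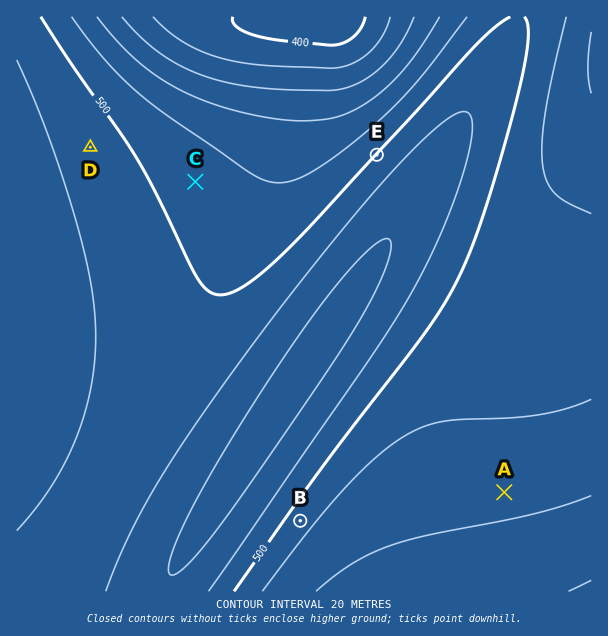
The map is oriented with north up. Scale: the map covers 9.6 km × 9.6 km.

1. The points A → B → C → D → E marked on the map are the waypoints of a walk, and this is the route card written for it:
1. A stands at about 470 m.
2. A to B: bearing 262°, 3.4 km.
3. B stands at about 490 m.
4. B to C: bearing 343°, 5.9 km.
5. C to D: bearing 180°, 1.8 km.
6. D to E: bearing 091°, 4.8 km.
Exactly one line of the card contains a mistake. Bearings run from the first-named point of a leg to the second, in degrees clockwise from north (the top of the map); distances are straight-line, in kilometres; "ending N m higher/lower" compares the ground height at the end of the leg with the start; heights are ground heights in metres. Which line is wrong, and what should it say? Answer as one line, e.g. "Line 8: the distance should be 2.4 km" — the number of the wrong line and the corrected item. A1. Line 5: the bearing should be 288°.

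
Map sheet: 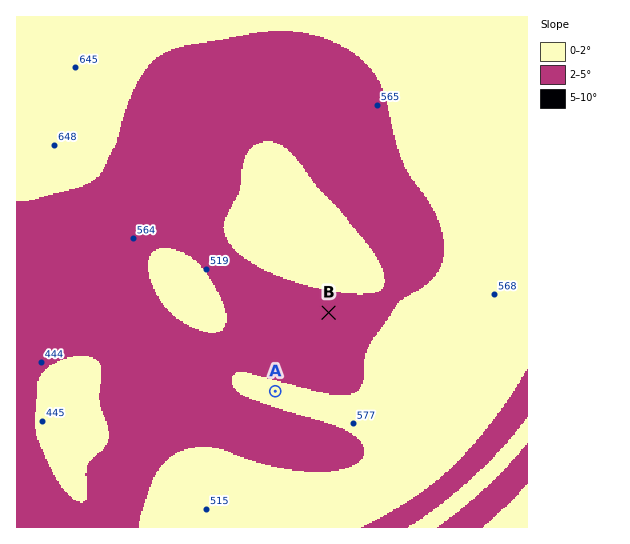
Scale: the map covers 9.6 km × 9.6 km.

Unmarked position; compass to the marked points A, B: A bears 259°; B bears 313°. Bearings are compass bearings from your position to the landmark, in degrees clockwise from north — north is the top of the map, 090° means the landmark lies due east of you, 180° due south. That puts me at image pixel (389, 369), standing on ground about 555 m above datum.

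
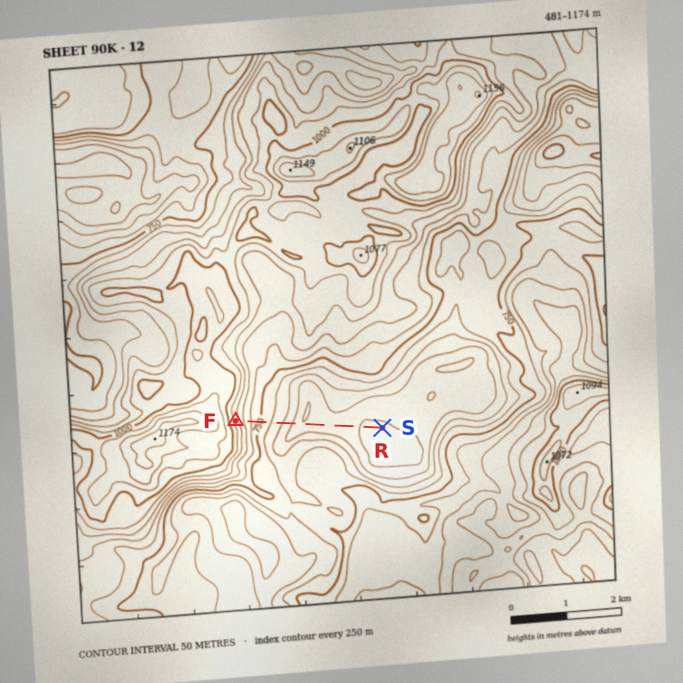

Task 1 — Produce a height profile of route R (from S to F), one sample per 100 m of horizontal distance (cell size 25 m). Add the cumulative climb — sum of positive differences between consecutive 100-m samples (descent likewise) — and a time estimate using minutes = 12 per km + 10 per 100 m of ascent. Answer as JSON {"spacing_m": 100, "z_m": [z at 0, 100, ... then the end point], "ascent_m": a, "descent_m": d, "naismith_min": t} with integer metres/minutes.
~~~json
{"spacing_m": 100, "z_m": [534, 539, 544, 545, 550, 560, 566, 567, 570, 574, 578, 580, 578, 568, 555, 559, 595, 629, 653, 675, 702, 727, 753, 783, 818, 859, 913, 925], "ascent_m": 416, "descent_m": 25, "naismith_min": 73}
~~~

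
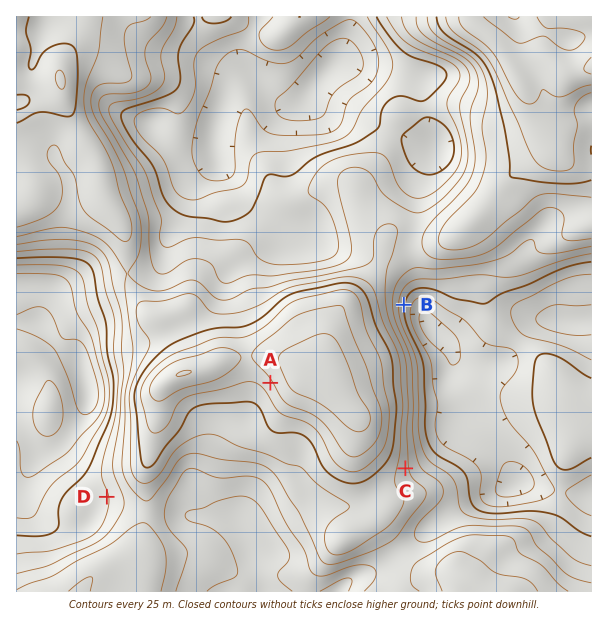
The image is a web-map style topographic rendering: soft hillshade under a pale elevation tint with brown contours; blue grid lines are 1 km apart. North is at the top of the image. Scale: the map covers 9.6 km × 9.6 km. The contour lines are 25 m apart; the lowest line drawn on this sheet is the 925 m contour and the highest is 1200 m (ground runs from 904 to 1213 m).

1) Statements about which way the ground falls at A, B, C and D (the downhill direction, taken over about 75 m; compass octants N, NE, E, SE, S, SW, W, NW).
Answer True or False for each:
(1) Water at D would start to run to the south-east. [False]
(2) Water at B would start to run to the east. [True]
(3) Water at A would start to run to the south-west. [True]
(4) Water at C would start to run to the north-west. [False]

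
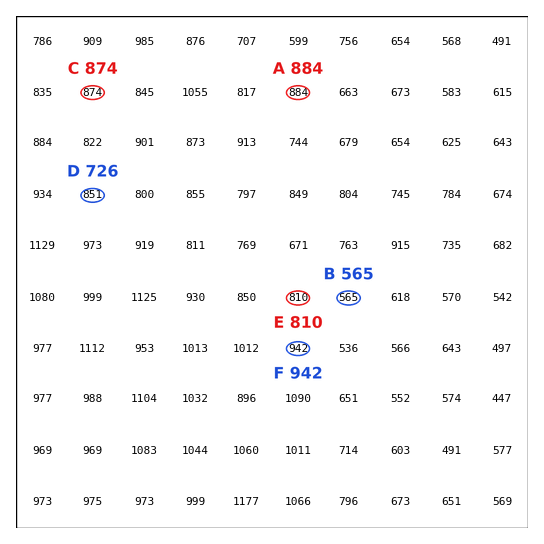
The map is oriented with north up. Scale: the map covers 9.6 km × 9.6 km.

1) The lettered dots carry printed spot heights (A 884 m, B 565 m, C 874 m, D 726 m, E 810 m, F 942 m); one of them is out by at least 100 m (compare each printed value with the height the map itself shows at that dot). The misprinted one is D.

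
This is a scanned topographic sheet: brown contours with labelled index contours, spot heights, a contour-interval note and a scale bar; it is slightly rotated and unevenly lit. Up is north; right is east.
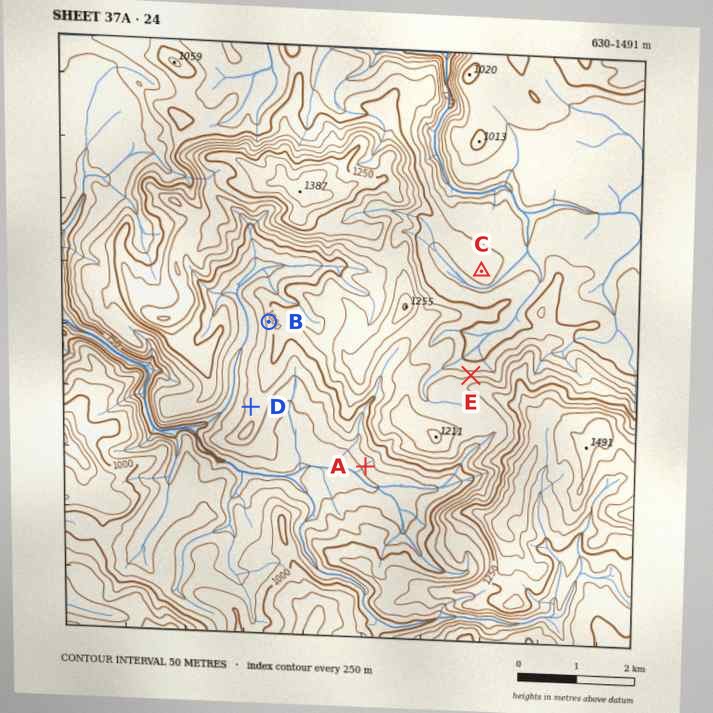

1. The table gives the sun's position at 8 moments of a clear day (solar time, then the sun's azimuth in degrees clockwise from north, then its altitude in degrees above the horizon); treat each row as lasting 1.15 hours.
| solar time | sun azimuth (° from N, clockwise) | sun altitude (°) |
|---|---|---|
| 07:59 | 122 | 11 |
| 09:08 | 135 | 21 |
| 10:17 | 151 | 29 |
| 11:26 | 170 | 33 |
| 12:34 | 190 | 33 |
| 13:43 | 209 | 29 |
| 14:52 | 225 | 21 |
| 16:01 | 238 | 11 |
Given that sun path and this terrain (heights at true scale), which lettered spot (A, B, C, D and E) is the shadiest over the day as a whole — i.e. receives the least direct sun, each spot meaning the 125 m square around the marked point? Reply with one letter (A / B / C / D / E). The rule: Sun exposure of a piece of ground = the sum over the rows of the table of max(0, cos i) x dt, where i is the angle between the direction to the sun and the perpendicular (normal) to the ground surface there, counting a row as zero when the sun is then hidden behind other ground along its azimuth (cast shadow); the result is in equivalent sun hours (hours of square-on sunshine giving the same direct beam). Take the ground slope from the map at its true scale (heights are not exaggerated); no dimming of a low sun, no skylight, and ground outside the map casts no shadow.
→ E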